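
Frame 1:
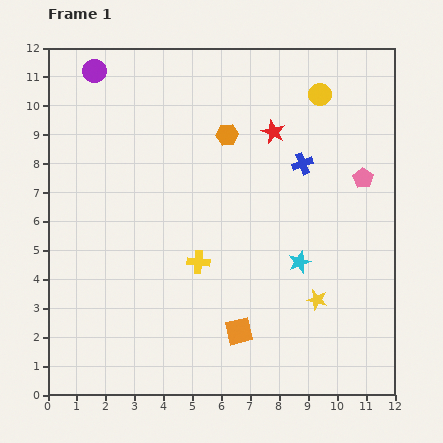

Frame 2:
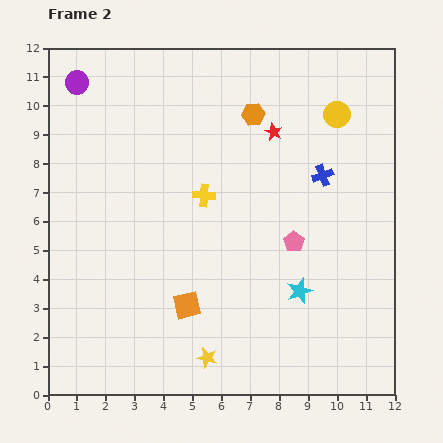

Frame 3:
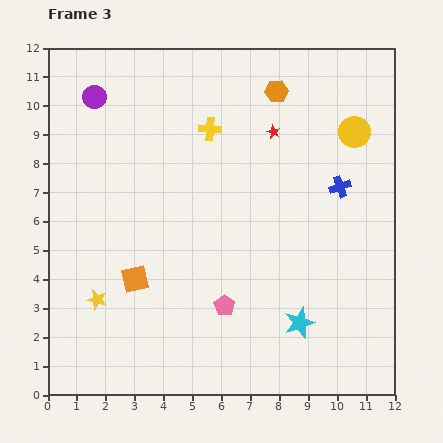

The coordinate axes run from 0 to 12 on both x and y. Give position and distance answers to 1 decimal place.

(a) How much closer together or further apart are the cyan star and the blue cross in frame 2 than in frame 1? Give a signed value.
+0.7

Distance in frame 1: 3.4. Distance in frame 2: 4.1.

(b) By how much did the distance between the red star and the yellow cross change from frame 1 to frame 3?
-3.0

Distance in frame 1: 5.2. Distance in frame 3: 2.2.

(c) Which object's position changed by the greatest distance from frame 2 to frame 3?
the yellow star

(moved 4.3; next 3.3)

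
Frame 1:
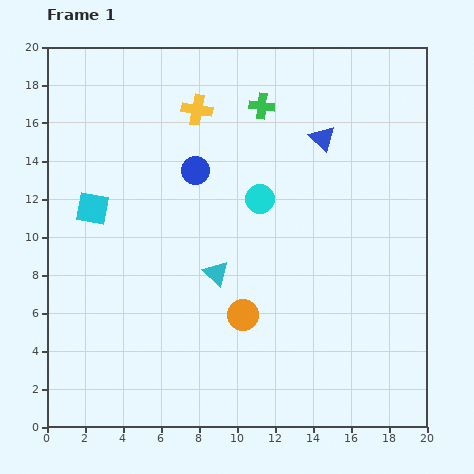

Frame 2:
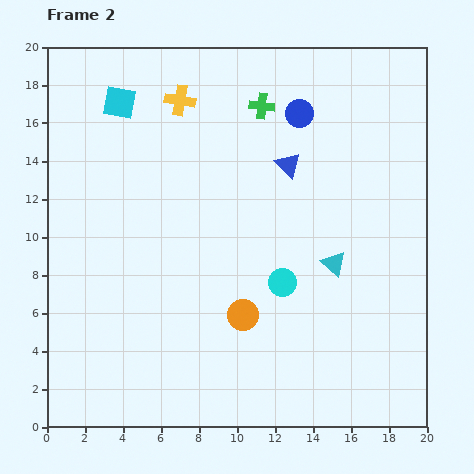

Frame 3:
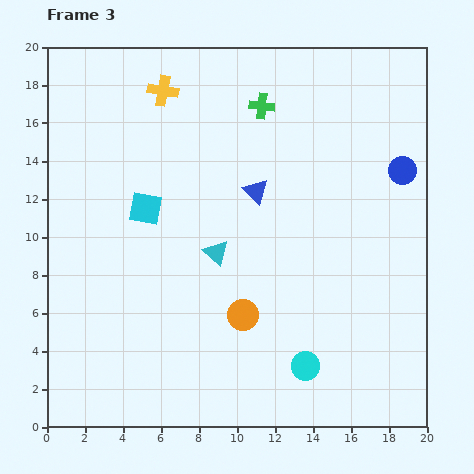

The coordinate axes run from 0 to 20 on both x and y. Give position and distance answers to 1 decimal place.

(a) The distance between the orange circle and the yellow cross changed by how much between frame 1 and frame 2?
+0.7

Distance in frame 1: 11.1. Distance in frame 2: 11.8.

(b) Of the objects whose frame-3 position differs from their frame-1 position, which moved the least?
the cyan triangle

(moved 1.1)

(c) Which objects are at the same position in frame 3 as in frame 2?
the green cross, the orange circle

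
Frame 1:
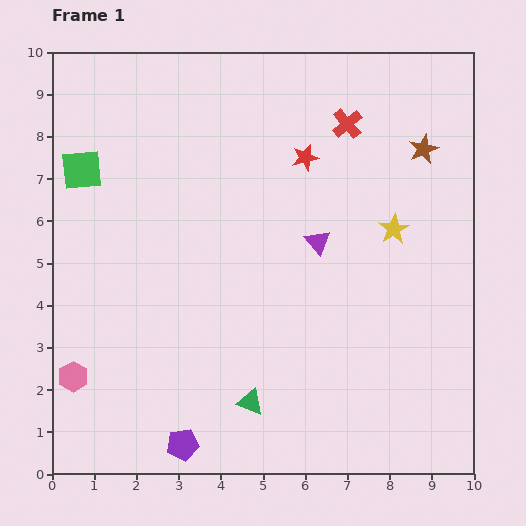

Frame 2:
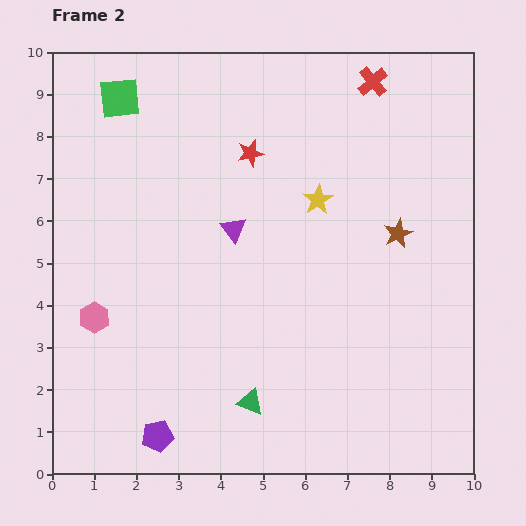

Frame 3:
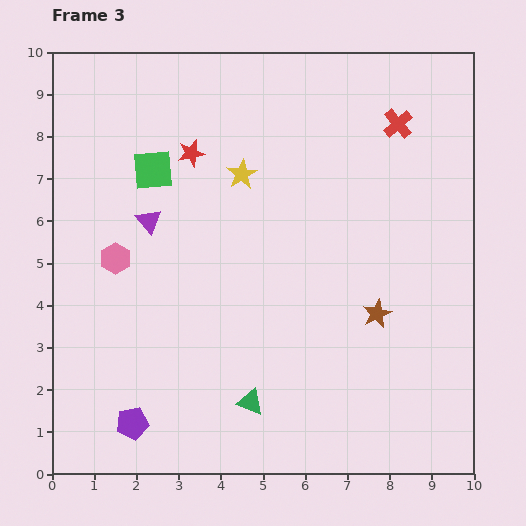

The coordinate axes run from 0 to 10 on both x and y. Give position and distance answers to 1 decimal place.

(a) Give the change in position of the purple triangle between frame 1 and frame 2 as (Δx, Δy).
(-2.0, 0.3)

The purple triangle was at (6.3, 5.5) in frame 1 and (4.3, 5.8) in frame 2.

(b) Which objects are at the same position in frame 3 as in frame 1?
the green triangle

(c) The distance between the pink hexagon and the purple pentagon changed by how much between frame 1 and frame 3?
+0.8

Distance in frame 1: 3.1. Distance in frame 3: 3.9.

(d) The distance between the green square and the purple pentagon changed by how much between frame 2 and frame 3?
-2.1

Distance in frame 2: 8.1. Distance in frame 3: 6.0.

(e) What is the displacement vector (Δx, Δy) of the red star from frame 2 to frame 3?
(-1.4, 0.0)

The red star was at (4.7, 7.6) in frame 2 and (3.3, 7.6) in frame 3.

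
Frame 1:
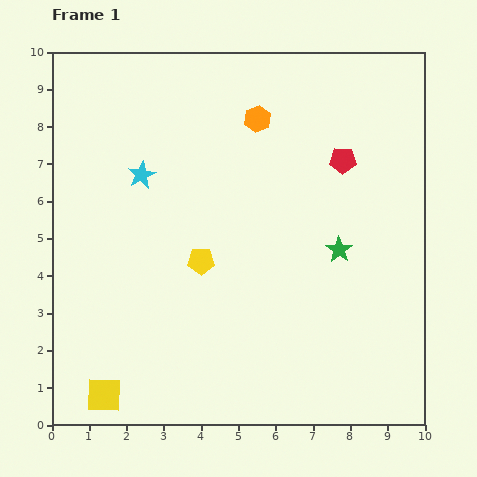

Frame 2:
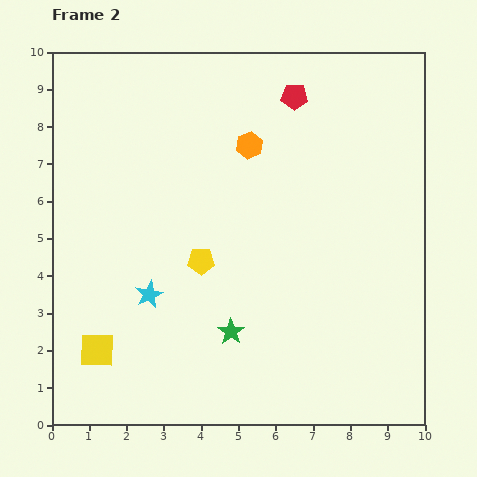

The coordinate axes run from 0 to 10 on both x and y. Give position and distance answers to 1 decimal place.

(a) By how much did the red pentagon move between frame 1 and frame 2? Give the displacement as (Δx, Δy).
(-1.3, 1.7)

The red pentagon was at (7.8, 7.1) in frame 1 and (6.5, 8.8) in frame 2.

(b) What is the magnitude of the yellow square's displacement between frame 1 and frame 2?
1.2

The yellow square moved from (1.4, 0.8) to (1.2, 2.0), a distance of √(0.2² + 1.2²) ≈ 1.2.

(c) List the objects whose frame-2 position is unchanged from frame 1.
the yellow pentagon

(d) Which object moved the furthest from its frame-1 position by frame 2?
the green star

(moved 3.6; next 3.2)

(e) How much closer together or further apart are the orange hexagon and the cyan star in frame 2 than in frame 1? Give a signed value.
+1.4

Distance in frame 1: 3.4. Distance in frame 2: 4.8.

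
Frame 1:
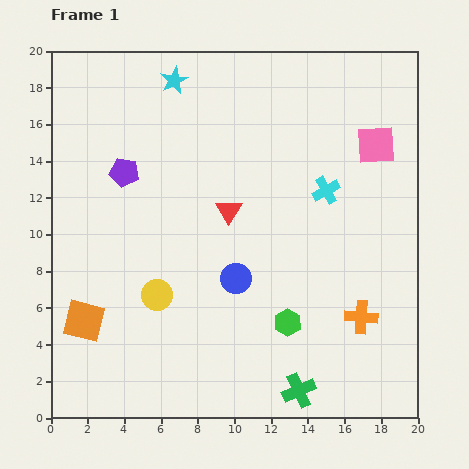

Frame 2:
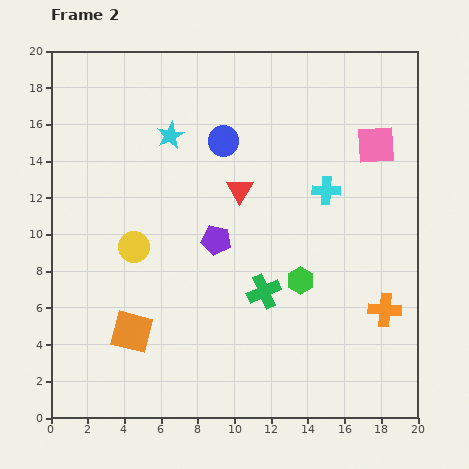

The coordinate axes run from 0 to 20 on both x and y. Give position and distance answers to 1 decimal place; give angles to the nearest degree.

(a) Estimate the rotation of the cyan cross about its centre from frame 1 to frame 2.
32° clockwise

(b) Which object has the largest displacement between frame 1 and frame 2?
the blue circle

(moved 7.5; next 6.2)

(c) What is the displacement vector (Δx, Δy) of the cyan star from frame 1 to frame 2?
(-0.2, -3.0)

The cyan star was at (6.7, 18.4) in frame 1 and (6.5, 15.4) in frame 2.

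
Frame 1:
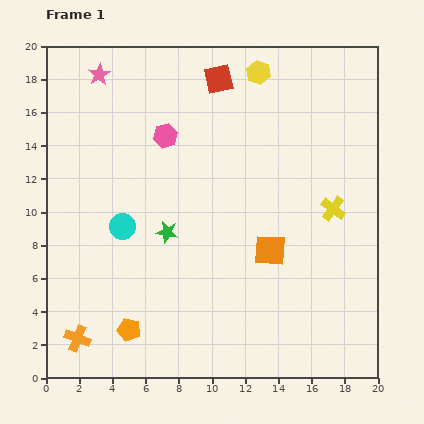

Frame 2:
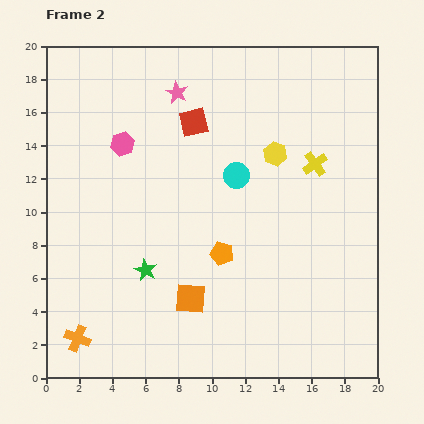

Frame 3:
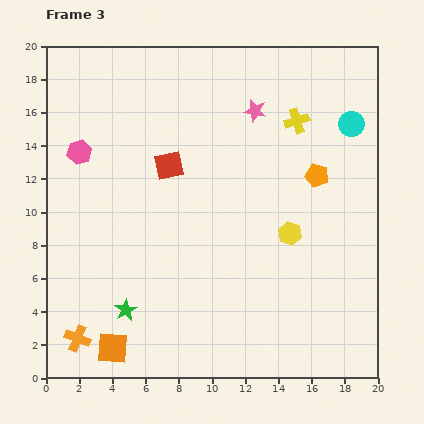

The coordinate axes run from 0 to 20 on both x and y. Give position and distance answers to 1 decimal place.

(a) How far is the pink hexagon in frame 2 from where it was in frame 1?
2.6

The pink hexagon moved from (7.2, 14.6) to (4.6, 14.1), a distance of √(2.6² + 0.5²) ≈ 2.6.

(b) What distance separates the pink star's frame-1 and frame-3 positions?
9.7

The pink star moved from (3.2, 18.3) to (12.6, 16.1), a distance of √(9.4² + 2.2²) ≈ 9.7.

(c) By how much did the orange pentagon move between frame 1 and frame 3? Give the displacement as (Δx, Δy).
(11.3, 9.3)

The orange pentagon was at (5.0, 2.9) in frame 1 and (16.3, 12.2) in frame 3.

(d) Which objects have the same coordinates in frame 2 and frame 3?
the orange cross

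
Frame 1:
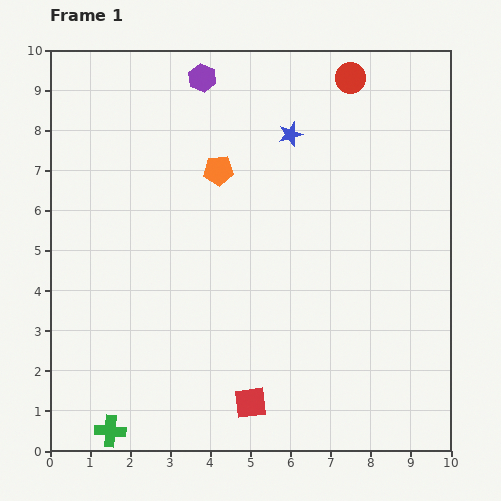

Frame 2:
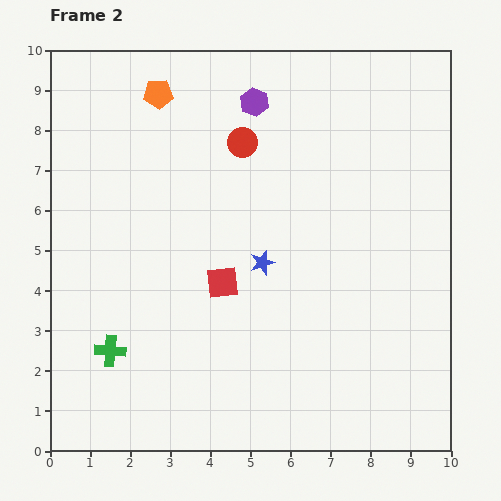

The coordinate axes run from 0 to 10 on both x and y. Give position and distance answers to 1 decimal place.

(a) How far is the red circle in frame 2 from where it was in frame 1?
3.1

The red circle moved from (7.5, 9.3) to (4.8, 7.7), a distance of √(2.7² + 1.6²) ≈ 3.1.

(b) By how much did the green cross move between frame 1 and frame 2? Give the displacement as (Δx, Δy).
(0.0, 2.0)

The green cross was at (1.5, 0.5) in frame 1 and (1.5, 2.5) in frame 2.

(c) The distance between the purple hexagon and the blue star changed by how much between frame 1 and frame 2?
+1.4

Distance in frame 1: 2.6. Distance in frame 2: 4.0.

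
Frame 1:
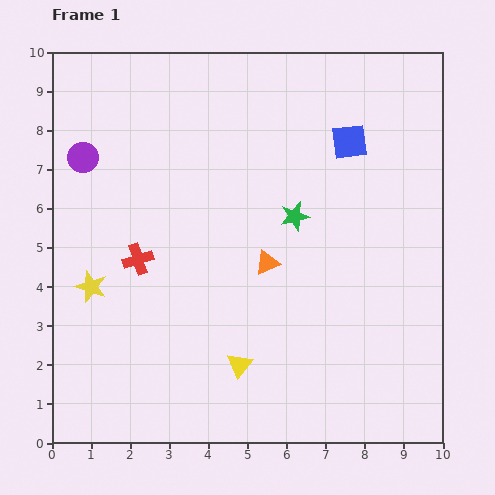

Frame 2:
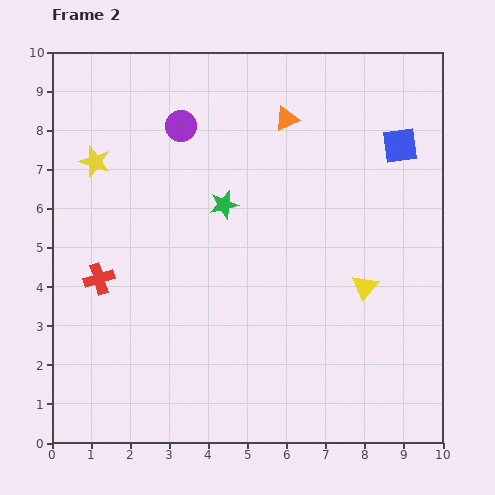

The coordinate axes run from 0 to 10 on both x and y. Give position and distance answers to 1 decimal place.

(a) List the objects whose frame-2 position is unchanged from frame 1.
none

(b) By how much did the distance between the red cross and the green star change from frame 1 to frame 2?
-0.4

Distance in frame 1: 4.1. Distance in frame 2: 3.7.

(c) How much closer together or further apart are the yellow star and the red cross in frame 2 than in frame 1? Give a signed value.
+1.6

Distance in frame 1: 1.4. Distance in frame 2: 3.0.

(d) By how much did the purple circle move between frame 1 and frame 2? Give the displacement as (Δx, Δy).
(2.5, 0.8)

The purple circle was at (0.8, 7.3) in frame 1 and (3.3, 8.1) in frame 2.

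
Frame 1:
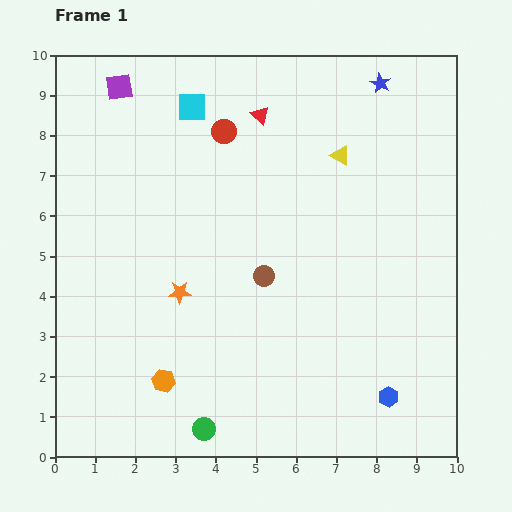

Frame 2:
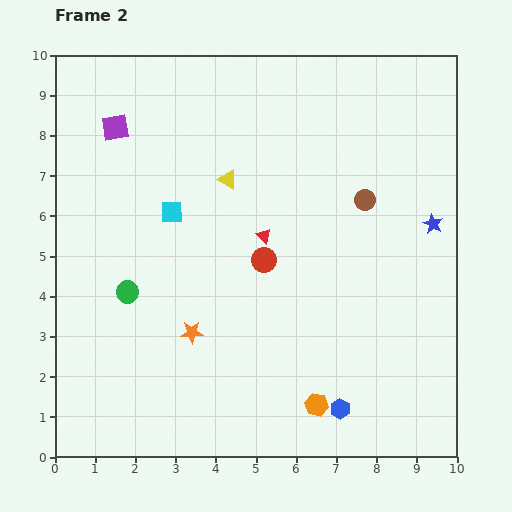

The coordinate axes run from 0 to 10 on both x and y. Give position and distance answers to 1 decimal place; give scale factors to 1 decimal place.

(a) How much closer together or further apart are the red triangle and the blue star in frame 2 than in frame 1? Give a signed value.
+1.1

Distance in frame 1: 3.1. Distance in frame 2: 4.2.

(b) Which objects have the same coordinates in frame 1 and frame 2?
none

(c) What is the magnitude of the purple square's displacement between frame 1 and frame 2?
1.0

The purple square moved from (1.6, 9.2) to (1.5, 8.2), a distance of √(0.1² + 1.0²) ≈ 1.0.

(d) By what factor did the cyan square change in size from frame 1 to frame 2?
0.8×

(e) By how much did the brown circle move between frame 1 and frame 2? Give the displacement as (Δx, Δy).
(2.5, 1.9)

The brown circle was at (5.2, 4.5) in frame 1 and (7.7, 6.4) in frame 2.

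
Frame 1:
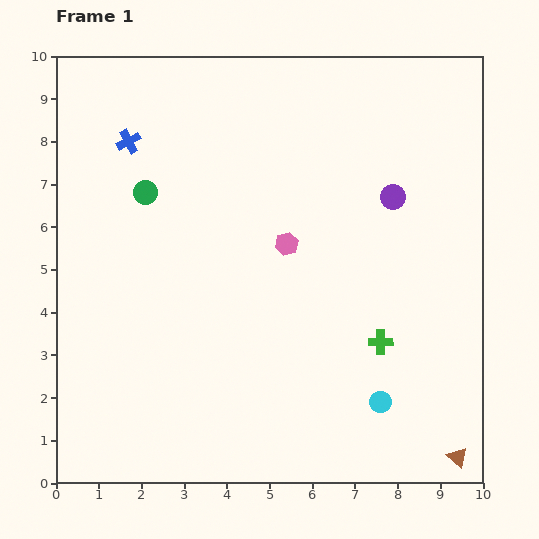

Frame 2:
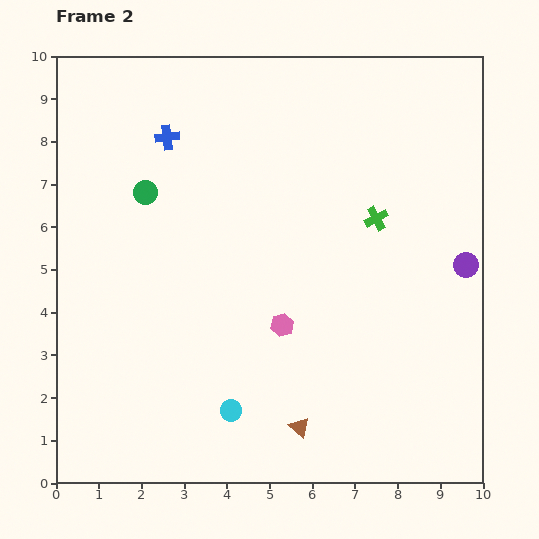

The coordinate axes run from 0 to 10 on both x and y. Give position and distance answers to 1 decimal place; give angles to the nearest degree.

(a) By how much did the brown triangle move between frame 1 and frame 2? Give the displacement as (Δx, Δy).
(-3.7, 0.7)

The brown triangle was at (9.4, 0.6) in frame 1 and (5.7, 1.3) in frame 2.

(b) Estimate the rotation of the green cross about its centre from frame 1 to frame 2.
28° counter-clockwise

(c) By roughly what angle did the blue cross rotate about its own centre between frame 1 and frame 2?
20° clockwise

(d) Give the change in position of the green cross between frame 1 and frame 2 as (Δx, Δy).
(-0.1, 2.9)

The green cross was at (7.6, 3.3) in frame 1 and (7.5, 6.2) in frame 2.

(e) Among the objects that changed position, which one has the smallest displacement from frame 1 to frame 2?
the blue cross

(moved 0.9)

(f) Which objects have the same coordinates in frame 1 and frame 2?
the green circle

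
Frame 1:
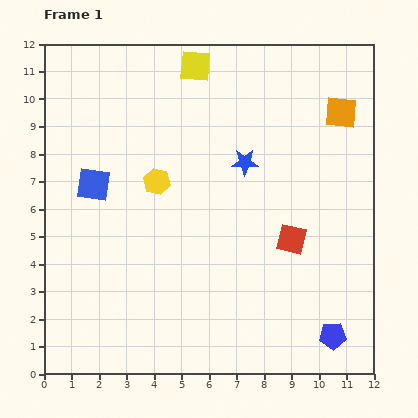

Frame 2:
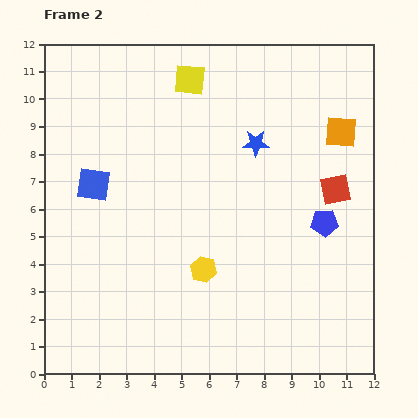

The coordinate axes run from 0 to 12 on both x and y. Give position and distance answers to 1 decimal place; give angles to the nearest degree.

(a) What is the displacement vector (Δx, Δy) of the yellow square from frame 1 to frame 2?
(-0.2, -0.5)

The yellow square was at (5.5, 11.2) in frame 1 and (5.3, 10.7) in frame 2.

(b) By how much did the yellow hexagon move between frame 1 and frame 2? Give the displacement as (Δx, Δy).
(1.7, -3.2)

The yellow hexagon was at (4.1, 7.0) in frame 1 and (5.8, 3.8) in frame 2.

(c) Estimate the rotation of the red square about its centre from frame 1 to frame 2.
24° counter-clockwise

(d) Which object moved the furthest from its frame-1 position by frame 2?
the blue pentagon

(moved 4.1; next 3.6)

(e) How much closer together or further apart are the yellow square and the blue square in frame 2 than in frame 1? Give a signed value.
-0.5

Distance in frame 1: 5.7. Distance in frame 2: 5.2.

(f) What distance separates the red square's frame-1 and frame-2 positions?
2.4

The red square moved from (9.0, 4.9) to (10.6, 6.7), a distance of √(1.6² + 1.8²) ≈ 2.4.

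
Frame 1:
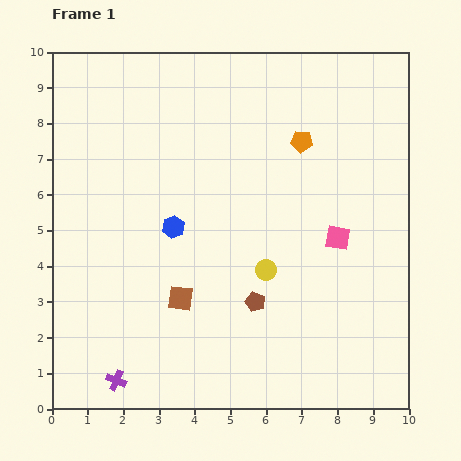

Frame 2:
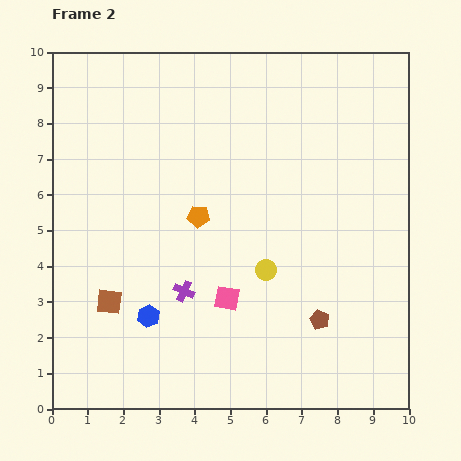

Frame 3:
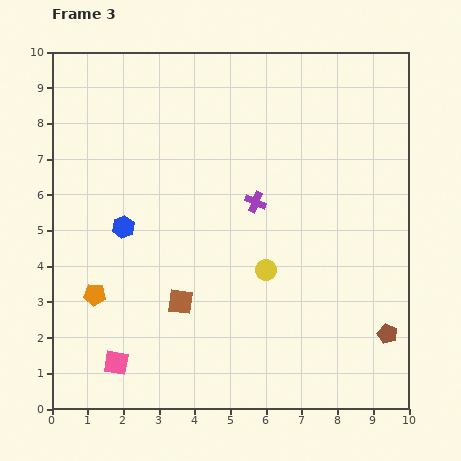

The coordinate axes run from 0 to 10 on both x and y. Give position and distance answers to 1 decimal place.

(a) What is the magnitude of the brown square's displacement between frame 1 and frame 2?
2.0

The brown square moved from (3.6, 3.1) to (1.6, 3.0), a distance of √(2.0² + 0.1²) ≈ 2.0.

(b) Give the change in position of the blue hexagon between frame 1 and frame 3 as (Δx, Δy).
(-1.4, 0.0)

The blue hexagon was at (3.4, 5.1) in frame 1 and (2.0, 5.1) in frame 3.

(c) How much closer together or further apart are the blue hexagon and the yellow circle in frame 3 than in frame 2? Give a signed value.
+0.7

Distance in frame 2: 3.5. Distance in frame 3: 4.2.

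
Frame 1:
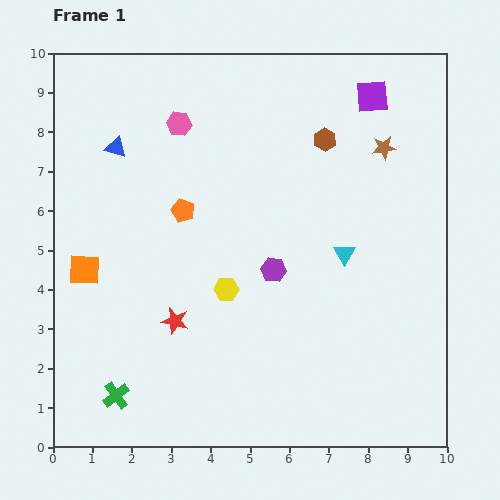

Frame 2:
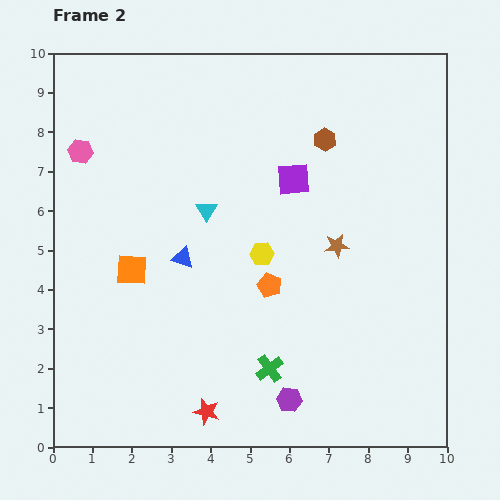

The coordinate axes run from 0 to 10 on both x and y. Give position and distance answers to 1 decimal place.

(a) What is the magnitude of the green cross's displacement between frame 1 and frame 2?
4.0

The green cross moved from (1.6, 1.3) to (5.5, 2.0), a distance of √(3.9² + 0.7²) ≈ 4.0.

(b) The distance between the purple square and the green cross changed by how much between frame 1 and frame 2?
-5.2

Distance in frame 1: 10.0. Distance in frame 2: 4.8.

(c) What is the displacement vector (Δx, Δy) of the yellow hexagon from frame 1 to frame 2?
(0.9, 0.9)

The yellow hexagon was at (4.4, 4.0) in frame 1 and (5.3, 4.9) in frame 2.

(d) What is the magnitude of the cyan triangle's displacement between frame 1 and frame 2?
3.7

The cyan triangle moved from (7.4, 4.9) to (3.9, 6.0), a distance of √(3.5² + 1.1²) ≈ 3.7.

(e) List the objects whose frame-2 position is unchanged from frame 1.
the brown hexagon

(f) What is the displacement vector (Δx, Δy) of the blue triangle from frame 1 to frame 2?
(1.7, -2.8)

The blue triangle was at (1.6, 7.6) in frame 1 and (3.3, 4.8) in frame 2.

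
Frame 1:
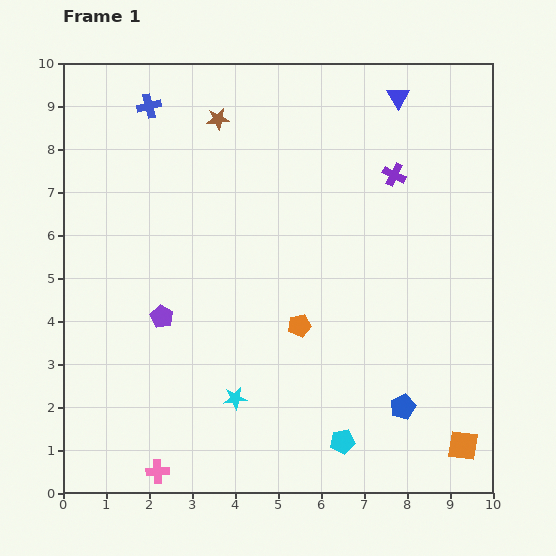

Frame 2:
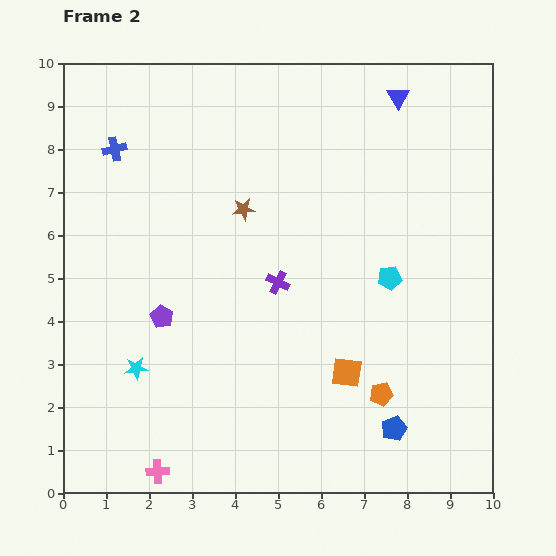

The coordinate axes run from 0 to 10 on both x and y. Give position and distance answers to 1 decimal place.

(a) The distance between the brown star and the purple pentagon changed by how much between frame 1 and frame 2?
-1.7

Distance in frame 1: 4.8. Distance in frame 2: 3.1.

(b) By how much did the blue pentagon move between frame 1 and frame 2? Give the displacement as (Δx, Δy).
(-0.2, -0.5)

The blue pentagon was at (7.9, 2.0) in frame 1 and (7.7, 1.5) in frame 2.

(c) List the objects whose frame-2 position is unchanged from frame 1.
the pink cross, the blue triangle, the purple pentagon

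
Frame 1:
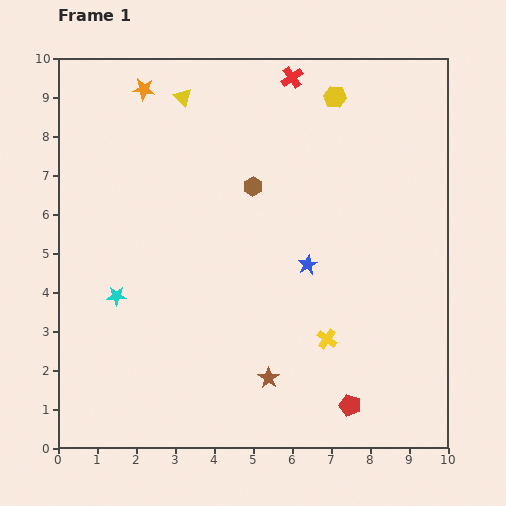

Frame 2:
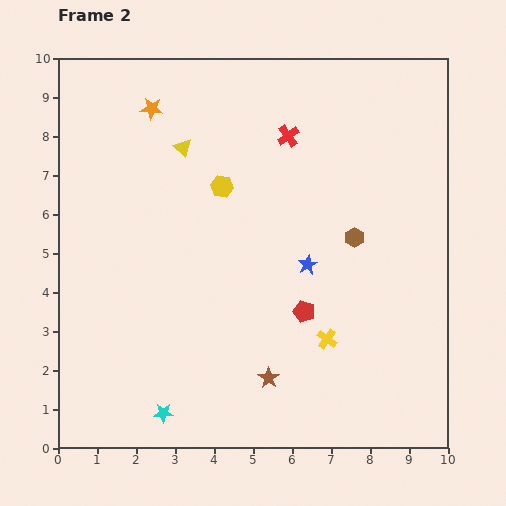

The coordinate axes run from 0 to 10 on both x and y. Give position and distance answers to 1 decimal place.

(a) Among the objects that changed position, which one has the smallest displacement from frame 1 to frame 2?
the orange star

(moved 0.5)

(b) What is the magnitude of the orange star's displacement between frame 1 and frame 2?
0.5

The orange star moved from (2.2, 9.2) to (2.4, 8.7), a distance of √(0.2² + 0.5²) ≈ 0.5.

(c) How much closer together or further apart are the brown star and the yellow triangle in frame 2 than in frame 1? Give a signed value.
-1.2

Distance in frame 1: 7.5. Distance in frame 2: 6.3.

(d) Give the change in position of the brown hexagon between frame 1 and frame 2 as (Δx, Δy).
(2.6, -1.3)

The brown hexagon was at (5.0, 6.7) in frame 1 and (7.6, 5.4) in frame 2.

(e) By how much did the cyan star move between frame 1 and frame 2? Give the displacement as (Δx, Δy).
(1.2, -3.0)

The cyan star was at (1.5, 3.9) in frame 1 and (2.7, 0.9) in frame 2.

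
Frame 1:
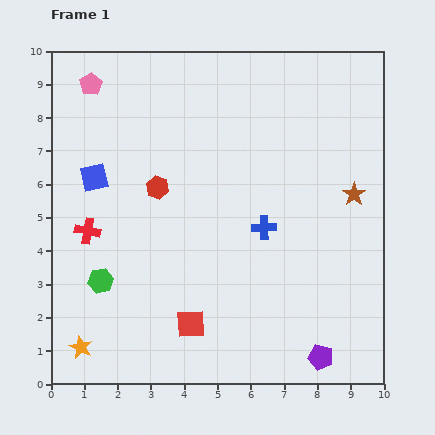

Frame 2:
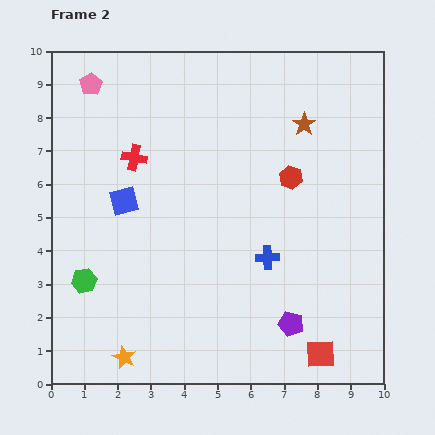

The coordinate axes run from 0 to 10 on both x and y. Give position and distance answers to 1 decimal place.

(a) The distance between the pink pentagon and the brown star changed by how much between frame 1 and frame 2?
-2.1

Distance in frame 1: 8.6. Distance in frame 2: 6.5.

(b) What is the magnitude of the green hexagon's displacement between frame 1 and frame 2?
0.5

The green hexagon moved from (1.5, 3.1) to (1.0, 3.1), a distance of √(0.5² + 0.0²) ≈ 0.5.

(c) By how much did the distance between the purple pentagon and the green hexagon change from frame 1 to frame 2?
-0.7

Distance in frame 1: 7.0. Distance in frame 2: 6.3.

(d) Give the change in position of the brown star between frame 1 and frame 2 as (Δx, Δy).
(-1.5, 2.1)

The brown star was at (9.1, 5.7) in frame 1 and (7.6, 7.8) in frame 2.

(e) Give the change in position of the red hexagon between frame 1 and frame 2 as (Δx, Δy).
(4.0, 0.3)

The red hexagon was at (3.2, 5.9) in frame 1 and (7.2, 6.2) in frame 2.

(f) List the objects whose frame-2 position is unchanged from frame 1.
the pink pentagon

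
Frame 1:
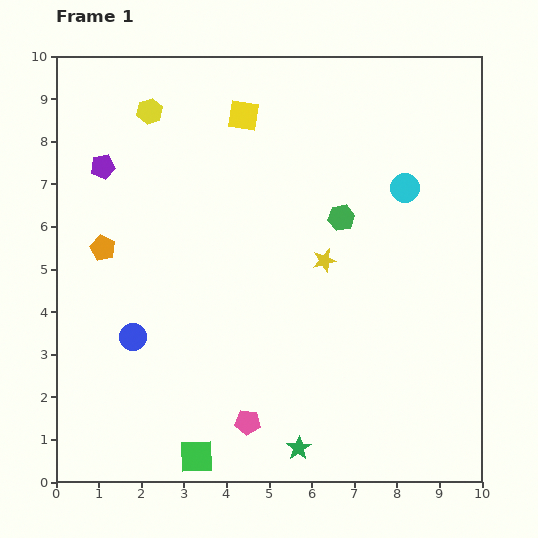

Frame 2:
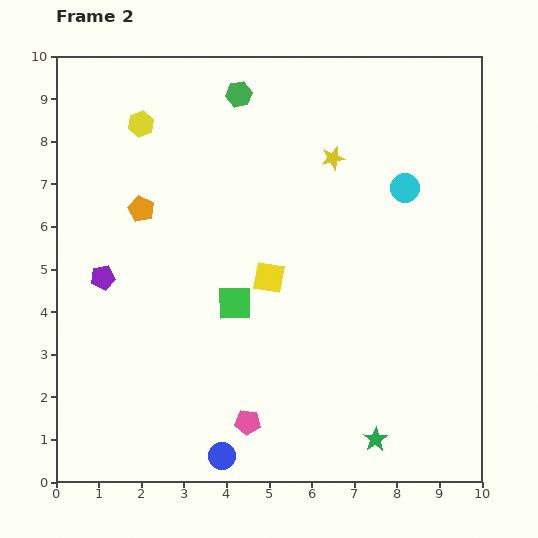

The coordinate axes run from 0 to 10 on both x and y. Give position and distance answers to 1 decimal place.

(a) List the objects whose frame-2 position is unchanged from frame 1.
the pink pentagon, the cyan circle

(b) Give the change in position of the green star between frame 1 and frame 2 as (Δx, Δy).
(1.8, 0.2)

The green star was at (5.7, 0.8) in frame 1 and (7.5, 1.0) in frame 2.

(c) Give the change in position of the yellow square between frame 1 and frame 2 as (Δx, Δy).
(0.6, -3.8)

The yellow square was at (4.4, 8.6) in frame 1 and (5.0, 4.8) in frame 2.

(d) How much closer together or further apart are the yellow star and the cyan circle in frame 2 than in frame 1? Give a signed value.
-0.7

Distance in frame 1: 2.5. Distance in frame 2: 1.8.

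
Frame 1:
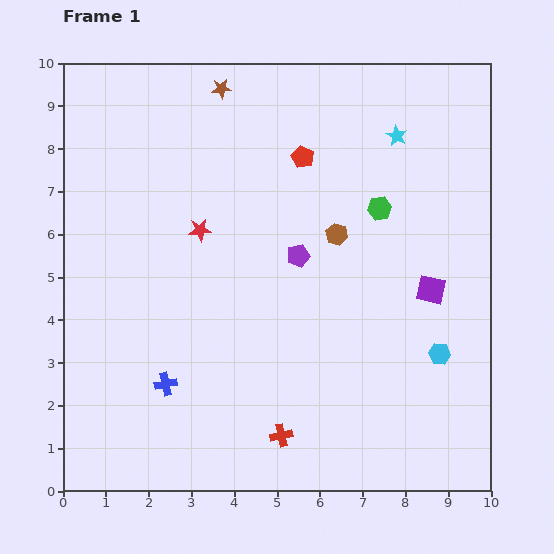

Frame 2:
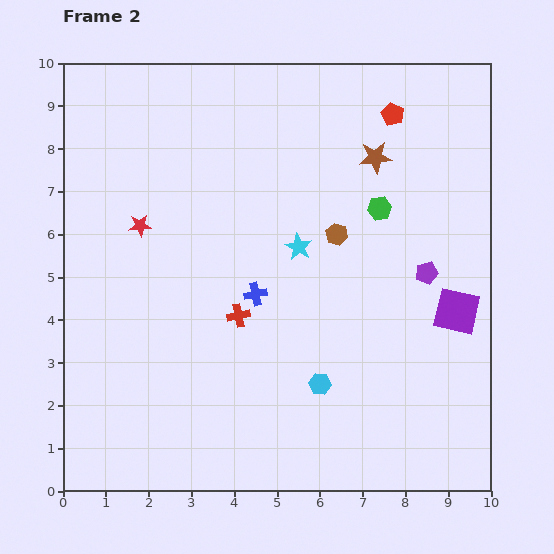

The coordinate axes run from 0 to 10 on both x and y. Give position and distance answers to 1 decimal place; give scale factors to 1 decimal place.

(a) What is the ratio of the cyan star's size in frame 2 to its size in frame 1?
1.3×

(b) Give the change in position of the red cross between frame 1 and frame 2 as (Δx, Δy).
(-1.0, 2.8)

The red cross was at (5.1, 1.3) in frame 1 and (4.1, 4.1) in frame 2.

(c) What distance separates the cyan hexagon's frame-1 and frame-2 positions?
2.9

The cyan hexagon moved from (8.8, 3.2) to (6.0, 2.5), a distance of √(2.8² + 0.7²) ≈ 2.9.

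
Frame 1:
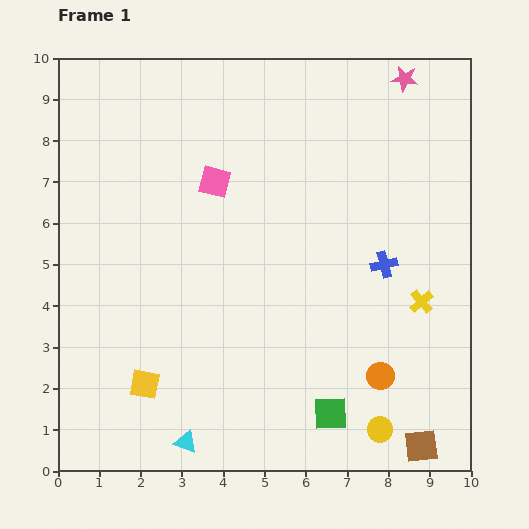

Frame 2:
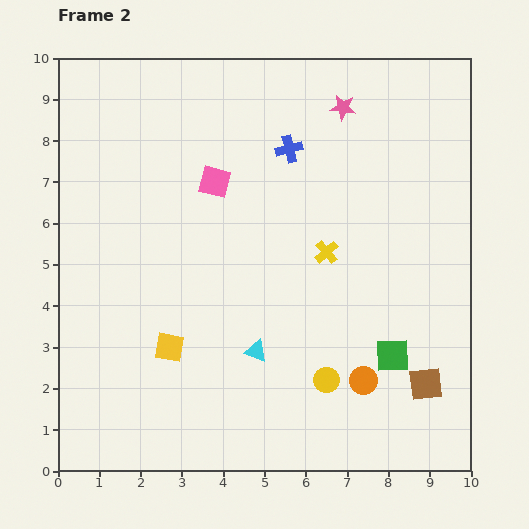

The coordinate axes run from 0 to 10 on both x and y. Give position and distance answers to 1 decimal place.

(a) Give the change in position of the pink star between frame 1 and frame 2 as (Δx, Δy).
(-1.5, -0.7)

The pink star was at (8.4, 9.5) in frame 1 and (6.9, 8.8) in frame 2.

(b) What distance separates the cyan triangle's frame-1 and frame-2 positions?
2.8

The cyan triangle moved from (3.1, 0.7) to (4.8, 2.9), a distance of √(1.7² + 2.2²) ≈ 2.8.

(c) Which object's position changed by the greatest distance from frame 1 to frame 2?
the blue cross

(moved 3.6; next 2.8)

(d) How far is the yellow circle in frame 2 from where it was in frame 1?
1.8

The yellow circle moved from (7.8, 1.0) to (6.5, 2.2), a distance of √(1.3² + 1.2²) ≈ 1.8.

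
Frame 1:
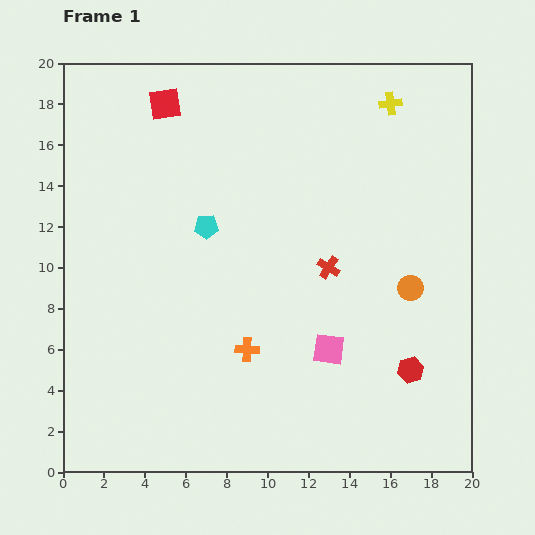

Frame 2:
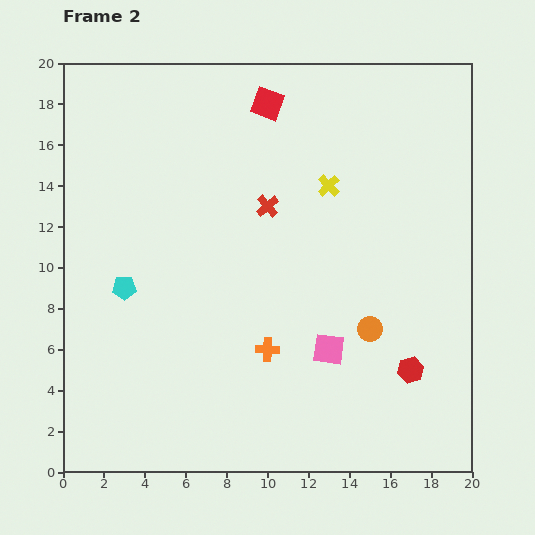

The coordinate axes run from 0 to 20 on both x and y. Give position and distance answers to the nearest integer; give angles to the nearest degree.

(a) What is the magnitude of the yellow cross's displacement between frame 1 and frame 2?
5

The yellow cross moved from (16, 18) to (13, 14), a distance of √(3² + 4²) ≈ 5.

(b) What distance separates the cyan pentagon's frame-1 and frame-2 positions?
5

The cyan pentagon moved from (7, 12) to (3, 9), a distance of √(4² + 3²) ≈ 5.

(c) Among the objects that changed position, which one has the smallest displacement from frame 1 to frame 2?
the orange cross

(moved 1)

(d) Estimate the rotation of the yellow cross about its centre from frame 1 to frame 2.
37° counter-clockwise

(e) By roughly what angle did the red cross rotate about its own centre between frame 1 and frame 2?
17° clockwise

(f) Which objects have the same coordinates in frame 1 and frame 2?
the red hexagon, the pink square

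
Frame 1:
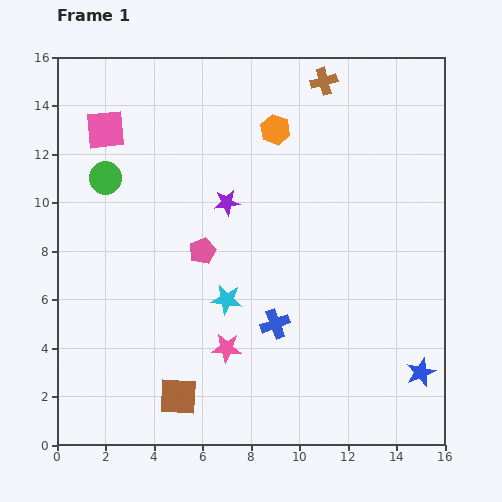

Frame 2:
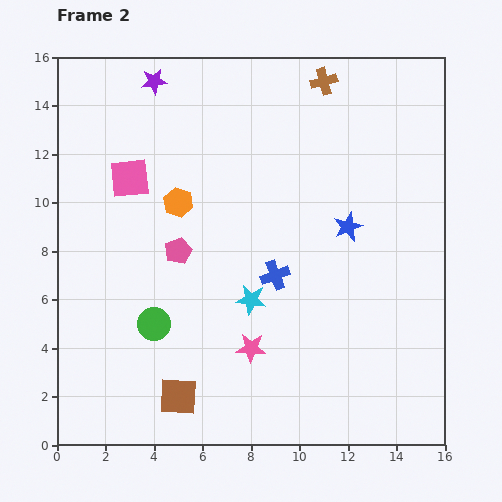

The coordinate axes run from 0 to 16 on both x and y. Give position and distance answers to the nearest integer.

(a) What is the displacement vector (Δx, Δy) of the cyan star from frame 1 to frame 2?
(1, 0)

The cyan star was at (7, 6) in frame 1 and (8, 6) in frame 2.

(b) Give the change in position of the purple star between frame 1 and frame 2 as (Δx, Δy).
(-3, 5)

The purple star was at (7, 10) in frame 1 and (4, 15) in frame 2.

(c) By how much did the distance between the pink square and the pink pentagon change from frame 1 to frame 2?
-2

Distance in frame 1: 6. Distance in frame 2: 4.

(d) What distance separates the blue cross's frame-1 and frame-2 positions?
2

The blue cross moved from (9, 5) to (9, 7), a distance of √(0² + 2²) ≈ 2.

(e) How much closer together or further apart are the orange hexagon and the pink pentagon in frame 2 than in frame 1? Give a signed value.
-4

Distance in frame 1: 6. Distance in frame 2: 2.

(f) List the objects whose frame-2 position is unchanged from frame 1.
the brown square, the brown cross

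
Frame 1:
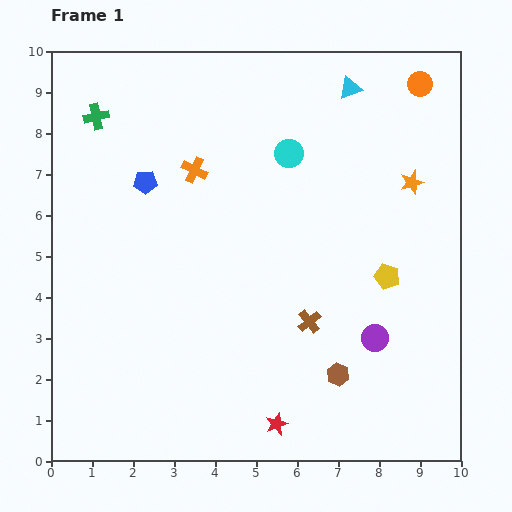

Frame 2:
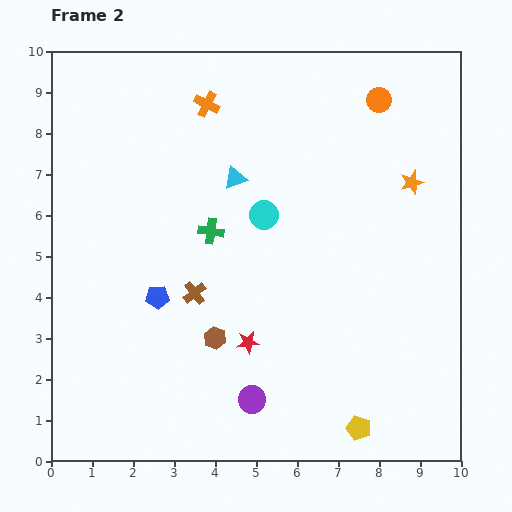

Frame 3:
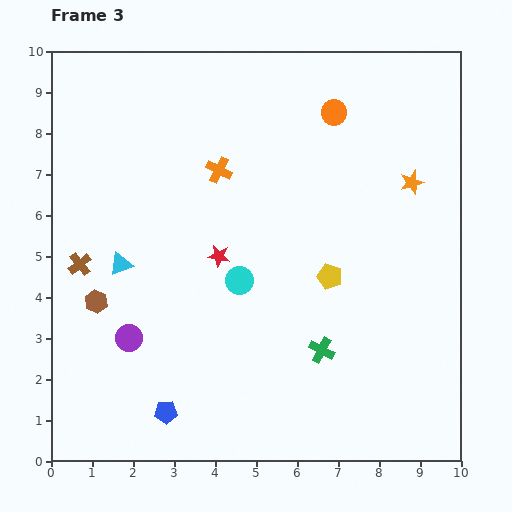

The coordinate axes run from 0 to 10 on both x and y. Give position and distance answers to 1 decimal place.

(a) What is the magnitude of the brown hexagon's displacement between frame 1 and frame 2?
3.1

The brown hexagon moved from (7.0, 2.1) to (4.0, 3.0), a distance of √(3.0² + 0.9²) ≈ 3.1.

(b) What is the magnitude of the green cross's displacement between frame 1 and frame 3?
7.9

The green cross moved from (1.1, 8.4) to (6.6, 2.7), a distance of √(5.5² + 5.7²) ≈ 7.9.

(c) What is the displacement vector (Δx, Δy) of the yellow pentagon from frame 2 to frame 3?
(-0.7, 3.7)

The yellow pentagon was at (7.5, 0.8) in frame 2 and (6.8, 4.5) in frame 3.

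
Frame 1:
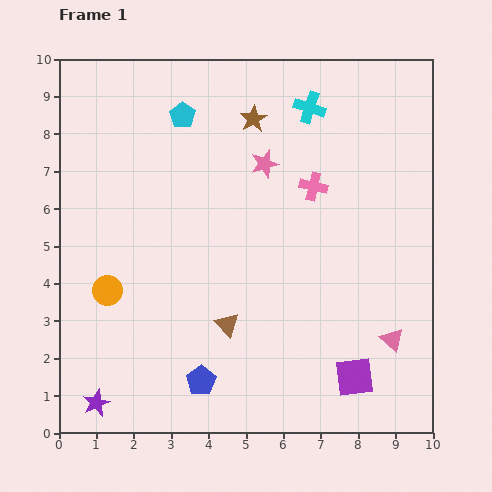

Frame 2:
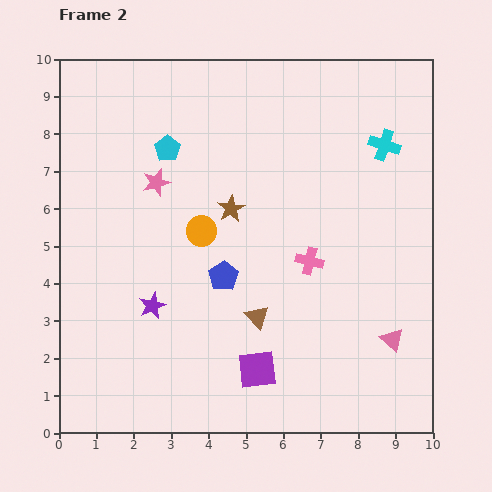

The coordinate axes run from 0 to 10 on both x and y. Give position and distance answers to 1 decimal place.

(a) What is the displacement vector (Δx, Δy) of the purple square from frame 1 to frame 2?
(-2.6, 0.2)

The purple square was at (7.9, 1.5) in frame 1 and (5.3, 1.7) in frame 2.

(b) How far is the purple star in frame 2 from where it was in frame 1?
3.0

The purple star moved from (1.0, 0.8) to (2.5, 3.4), a distance of √(1.5² + 2.6²) ≈ 3.0.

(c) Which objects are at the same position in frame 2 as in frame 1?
the pink triangle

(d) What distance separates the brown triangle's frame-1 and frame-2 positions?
0.8

The brown triangle moved from (4.5, 2.9) to (5.3, 3.1), a distance of √(0.8² + 0.2²) ≈ 0.8.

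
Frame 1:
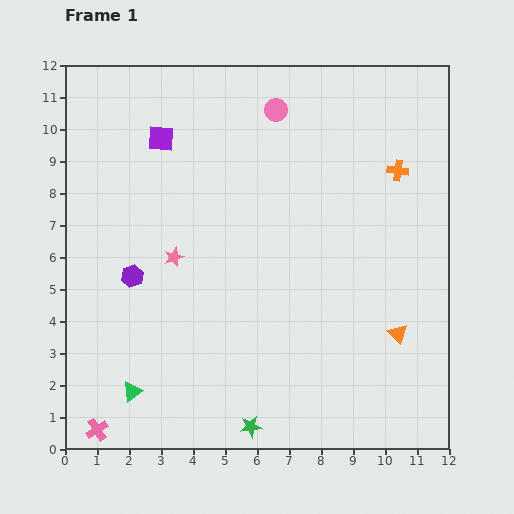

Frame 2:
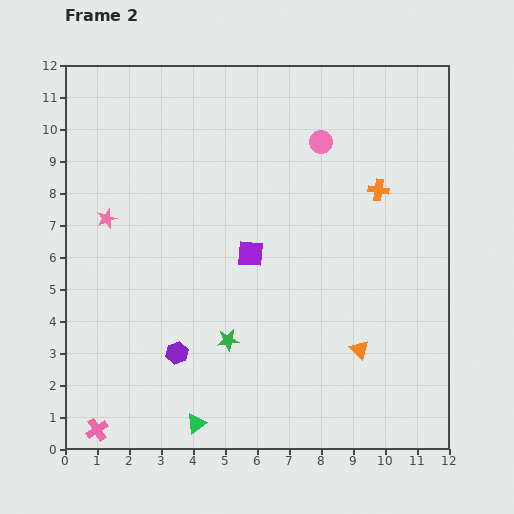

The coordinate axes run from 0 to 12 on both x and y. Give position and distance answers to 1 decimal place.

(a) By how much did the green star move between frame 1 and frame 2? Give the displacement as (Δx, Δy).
(-0.7, 2.7)

The green star was at (5.8, 0.7) in frame 1 and (5.1, 3.4) in frame 2.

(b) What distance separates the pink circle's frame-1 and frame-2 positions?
1.7

The pink circle moved from (6.6, 10.6) to (8.0, 9.6), a distance of √(1.4² + 1.0²) ≈ 1.7.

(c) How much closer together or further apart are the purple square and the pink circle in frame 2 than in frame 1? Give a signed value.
+0.4

Distance in frame 1: 3.7. Distance in frame 2: 4.1.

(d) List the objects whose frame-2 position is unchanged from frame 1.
the pink cross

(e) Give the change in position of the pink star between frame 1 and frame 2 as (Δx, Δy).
(-2.1, 1.2)

The pink star was at (3.4, 6.0) in frame 1 and (1.3, 7.2) in frame 2.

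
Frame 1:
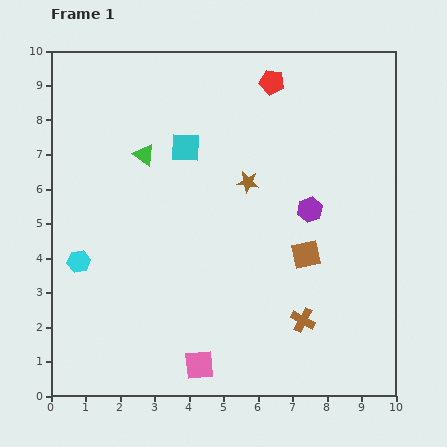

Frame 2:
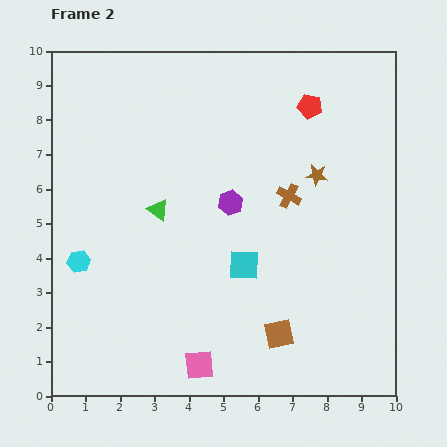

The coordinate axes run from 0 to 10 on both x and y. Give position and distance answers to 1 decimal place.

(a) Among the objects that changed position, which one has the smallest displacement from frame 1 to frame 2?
the red pentagon

(moved 1.3)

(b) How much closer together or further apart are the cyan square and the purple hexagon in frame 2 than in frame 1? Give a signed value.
-2.2

Distance in frame 1: 4.0. Distance in frame 2: 1.8.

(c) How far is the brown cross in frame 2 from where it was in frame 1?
3.6

The brown cross moved from (7.3, 2.2) to (6.9, 5.8), a distance of √(0.4² + 3.6²) ≈ 3.6.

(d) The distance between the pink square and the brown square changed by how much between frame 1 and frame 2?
-2.0

Distance in frame 1: 4.5. Distance in frame 2: 2.5.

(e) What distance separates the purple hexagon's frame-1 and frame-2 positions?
2.3

The purple hexagon moved from (7.5, 5.4) to (5.2, 5.6), a distance of √(2.3² + 0.2²) ≈ 2.3.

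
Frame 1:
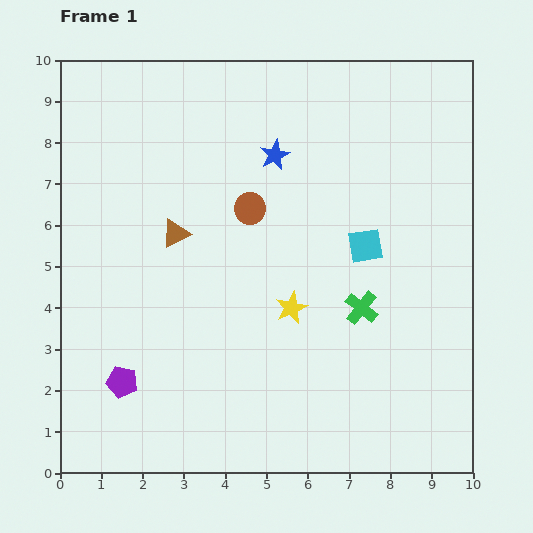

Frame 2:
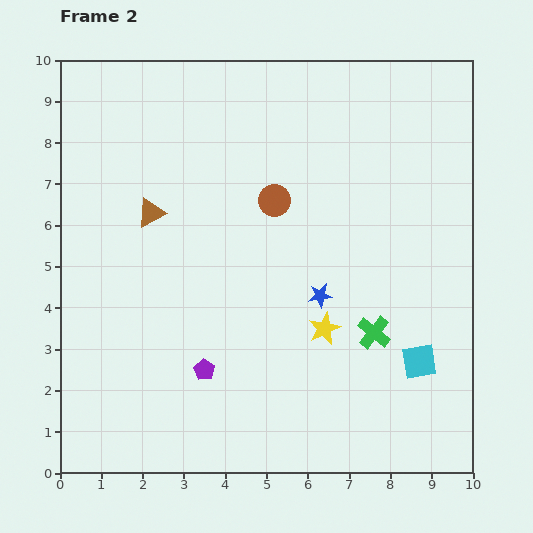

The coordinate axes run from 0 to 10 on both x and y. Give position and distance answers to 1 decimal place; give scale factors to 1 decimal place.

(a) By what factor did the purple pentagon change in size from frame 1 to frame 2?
0.7×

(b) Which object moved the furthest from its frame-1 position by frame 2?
the blue star

(moved 3.6; next 3.1)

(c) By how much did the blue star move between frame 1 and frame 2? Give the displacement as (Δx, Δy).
(1.1, -3.4)

The blue star was at (5.2, 7.7) in frame 1 and (6.3, 4.3) in frame 2.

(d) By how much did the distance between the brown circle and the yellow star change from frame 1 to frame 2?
+0.7

Distance in frame 1: 2.6. Distance in frame 2: 3.3.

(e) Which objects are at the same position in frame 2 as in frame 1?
none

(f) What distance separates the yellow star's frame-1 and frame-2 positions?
0.9

The yellow star moved from (5.6, 4.0) to (6.4, 3.5), a distance of √(0.8² + 0.5²) ≈ 0.9.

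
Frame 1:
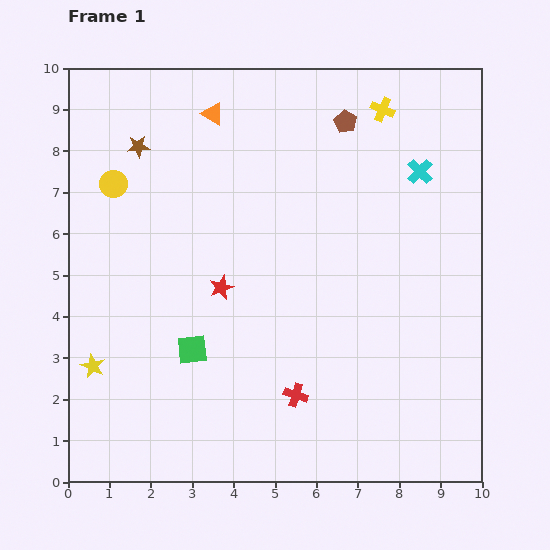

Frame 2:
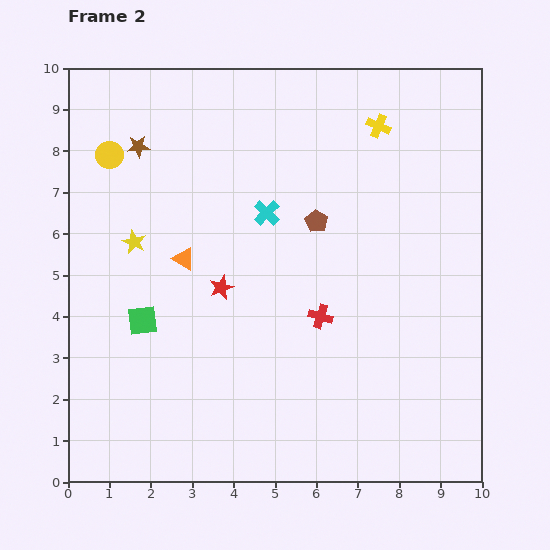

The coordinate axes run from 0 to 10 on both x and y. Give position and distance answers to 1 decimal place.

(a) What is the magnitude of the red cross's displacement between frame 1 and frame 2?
2.0

The red cross moved from (5.5, 2.1) to (6.1, 4.0), a distance of √(0.6² + 1.9²) ≈ 2.0.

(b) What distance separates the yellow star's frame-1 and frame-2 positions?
3.2

The yellow star moved from (0.6, 2.8) to (1.6, 5.8), a distance of √(1.0² + 3.0²) ≈ 3.2.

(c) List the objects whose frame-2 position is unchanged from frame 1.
the red star, the brown star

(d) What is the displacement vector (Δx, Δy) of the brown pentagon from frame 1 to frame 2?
(-0.7, -2.4)

The brown pentagon was at (6.7, 8.7) in frame 1 and (6.0, 6.3) in frame 2.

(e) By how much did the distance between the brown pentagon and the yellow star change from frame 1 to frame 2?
-4.1

Distance in frame 1: 8.5. Distance in frame 2: 4.4.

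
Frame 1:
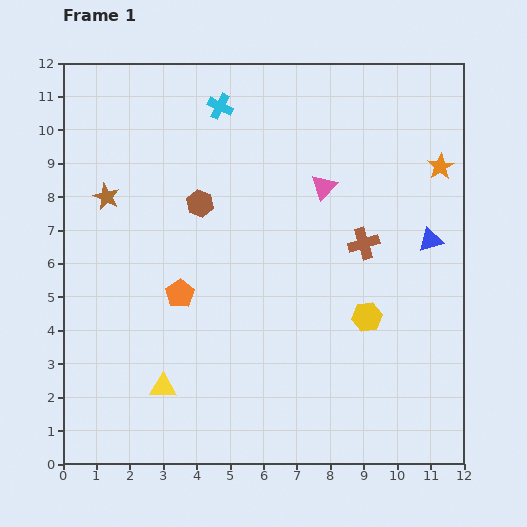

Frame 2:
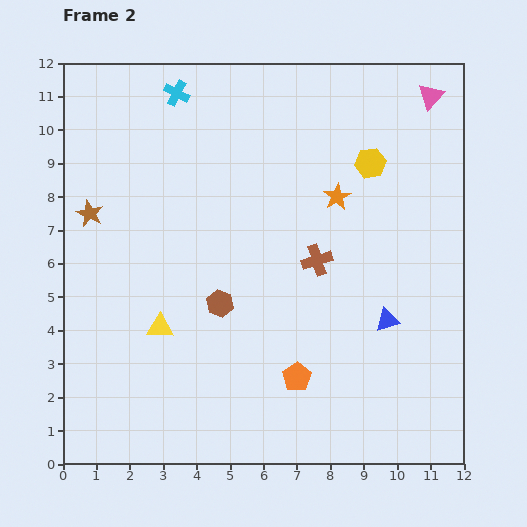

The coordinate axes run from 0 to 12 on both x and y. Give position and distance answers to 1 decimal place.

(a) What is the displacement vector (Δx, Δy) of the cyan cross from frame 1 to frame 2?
(-1.3, 0.4)

The cyan cross was at (4.7, 10.7) in frame 1 and (3.4, 11.1) in frame 2.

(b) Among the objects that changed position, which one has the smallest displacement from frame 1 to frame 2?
the brown star

(moved 0.7)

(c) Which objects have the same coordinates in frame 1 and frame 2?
none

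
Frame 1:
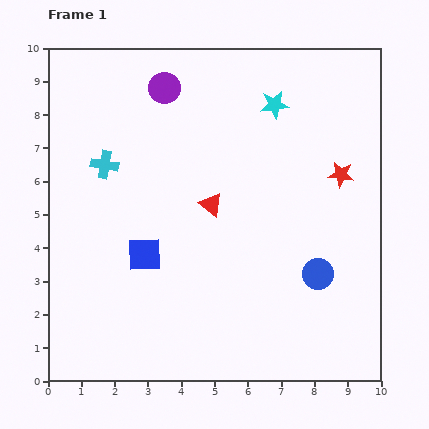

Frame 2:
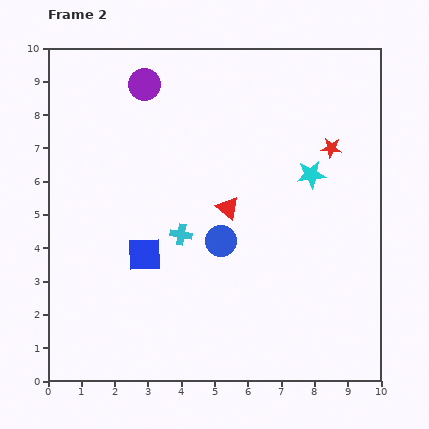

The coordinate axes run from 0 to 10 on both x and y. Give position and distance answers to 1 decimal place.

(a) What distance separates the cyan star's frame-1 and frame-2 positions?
2.4

The cyan star moved from (6.8, 8.3) to (7.9, 6.2), a distance of √(1.1² + 2.1²) ≈ 2.4.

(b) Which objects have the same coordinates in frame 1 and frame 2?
the blue square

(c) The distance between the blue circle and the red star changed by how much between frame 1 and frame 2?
+1.2

Distance in frame 1: 3.1. Distance in frame 2: 4.3.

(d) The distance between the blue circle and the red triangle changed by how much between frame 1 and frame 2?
-2.8

Distance in frame 1: 3.8. Distance in frame 2: 1.0.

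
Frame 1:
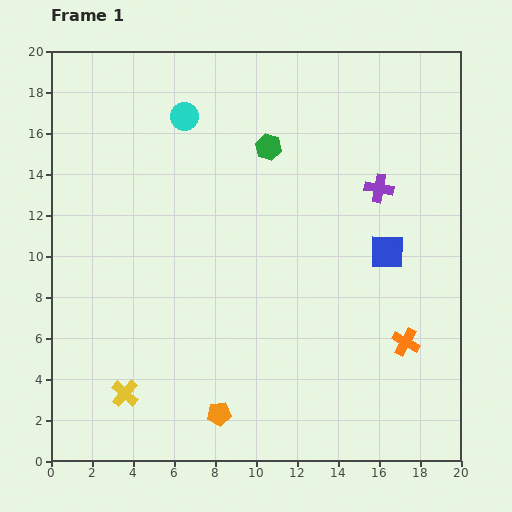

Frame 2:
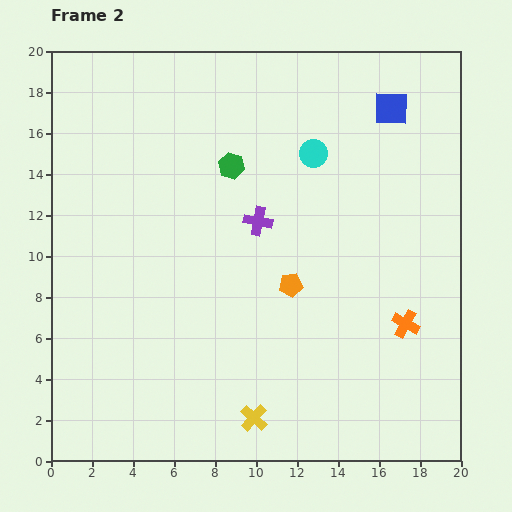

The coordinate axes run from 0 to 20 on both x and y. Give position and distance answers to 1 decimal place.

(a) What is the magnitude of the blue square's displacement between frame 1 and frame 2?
7.0

The blue square moved from (16.4, 10.2) to (16.6, 17.2), a distance of √(0.2² + 7.0²) ≈ 7.0.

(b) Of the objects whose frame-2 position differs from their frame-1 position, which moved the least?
the orange cross

(moved 0.9)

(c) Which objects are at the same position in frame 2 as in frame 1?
none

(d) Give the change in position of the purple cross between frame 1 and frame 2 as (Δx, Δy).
(-5.9, -1.6)

The purple cross was at (16.0, 13.3) in frame 1 and (10.1, 11.7) in frame 2.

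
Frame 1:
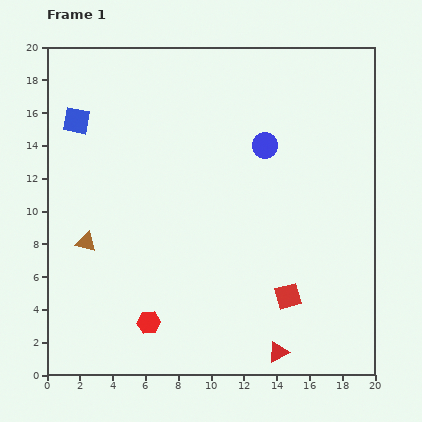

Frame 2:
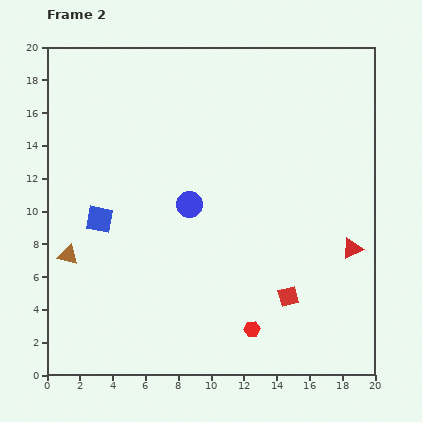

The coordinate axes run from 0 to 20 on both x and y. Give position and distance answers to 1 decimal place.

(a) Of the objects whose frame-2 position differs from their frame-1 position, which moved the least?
the brown triangle

(moved 1.4)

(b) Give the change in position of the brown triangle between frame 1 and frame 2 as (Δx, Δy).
(-1.1, -0.8)

The brown triangle was at (2.4, 8.1) in frame 1 and (1.3, 7.3) in frame 2.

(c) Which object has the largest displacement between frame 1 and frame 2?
the red triangle

(moved 7.7; next 6.3)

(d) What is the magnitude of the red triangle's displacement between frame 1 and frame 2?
7.7

The red triangle moved from (14.1, 1.4) to (18.6, 7.7), a distance of √(4.5² + 6.3²) ≈ 7.7.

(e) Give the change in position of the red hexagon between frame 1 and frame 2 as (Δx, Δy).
(6.3, -0.4)

The red hexagon was at (6.2, 3.2) in frame 1 and (12.5, 2.8) in frame 2.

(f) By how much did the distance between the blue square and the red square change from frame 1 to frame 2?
-4.4

Distance in frame 1: 16.8. Distance in frame 2: 12.4.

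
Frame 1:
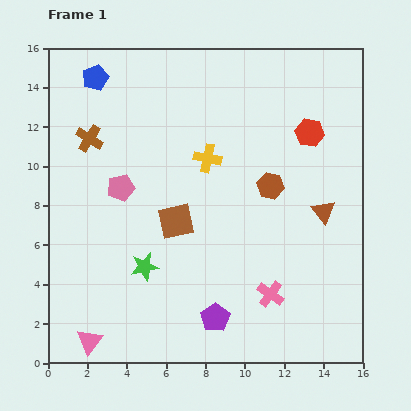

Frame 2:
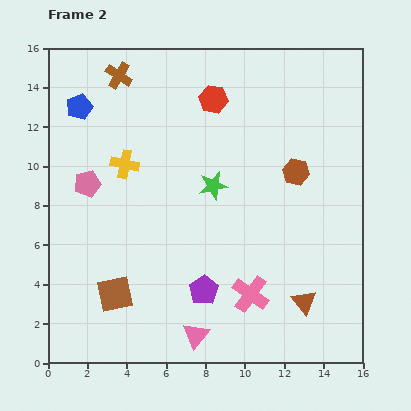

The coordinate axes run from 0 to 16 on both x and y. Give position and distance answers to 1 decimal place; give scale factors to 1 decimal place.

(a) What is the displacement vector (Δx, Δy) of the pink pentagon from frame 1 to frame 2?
(-1.7, 0.2)

The pink pentagon was at (3.7, 8.9) in frame 1 and (2.0, 9.1) in frame 2.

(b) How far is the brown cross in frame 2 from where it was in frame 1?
3.5

The brown cross moved from (2.1, 11.4) to (3.6, 14.6), a distance of √(1.5² + 3.2²) ≈ 3.5.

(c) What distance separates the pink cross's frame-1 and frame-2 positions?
1.0

The pink cross moved from (11.3, 3.5) to (10.3, 3.5), a distance of √(1.0² + 0.0²) ≈ 1.0.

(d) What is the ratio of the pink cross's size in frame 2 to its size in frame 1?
1.4×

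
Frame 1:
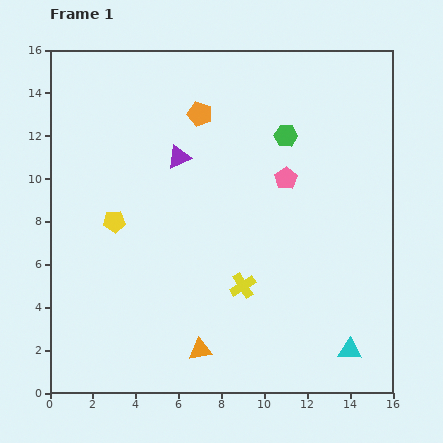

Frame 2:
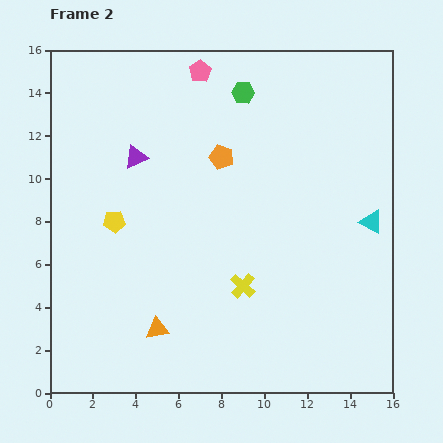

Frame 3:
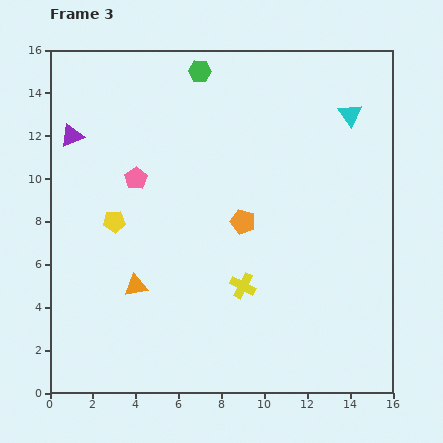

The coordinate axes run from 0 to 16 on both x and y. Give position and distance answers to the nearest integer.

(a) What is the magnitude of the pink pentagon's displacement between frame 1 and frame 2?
6

The pink pentagon moved from (11, 10) to (7, 15), a distance of √(4² + 5²) ≈ 6.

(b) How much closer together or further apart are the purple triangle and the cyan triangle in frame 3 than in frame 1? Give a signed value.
+1

Distance in frame 1: 12. Distance in frame 3: 13.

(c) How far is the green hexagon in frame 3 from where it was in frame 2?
2

The green hexagon moved from (9, 14) to (7, 15), a distance of √(2² + 1²) ≈ 2.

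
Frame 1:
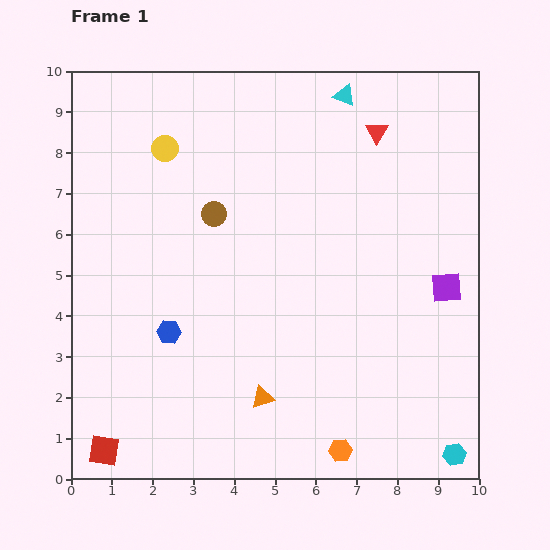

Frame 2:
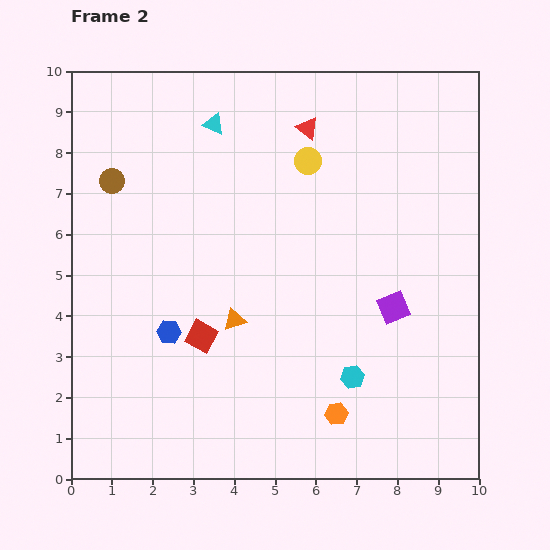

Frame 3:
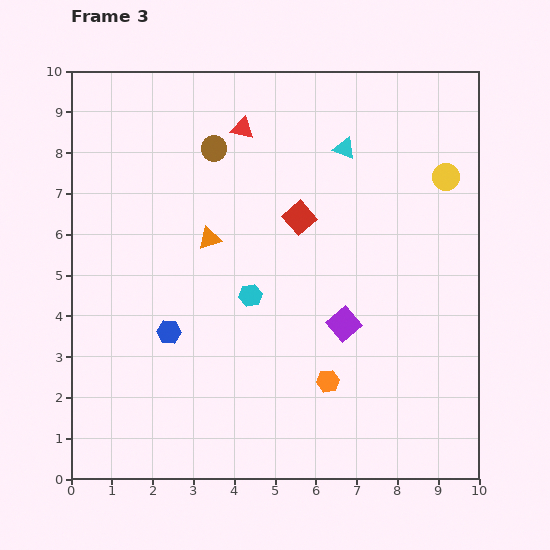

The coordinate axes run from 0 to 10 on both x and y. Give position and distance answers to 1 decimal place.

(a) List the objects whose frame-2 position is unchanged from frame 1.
the blue hexagon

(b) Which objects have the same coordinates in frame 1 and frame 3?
the blue hexagon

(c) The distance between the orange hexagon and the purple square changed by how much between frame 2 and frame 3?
-1.5

Distance in frame 2: 3.0. Distance in frame 3: 1.5.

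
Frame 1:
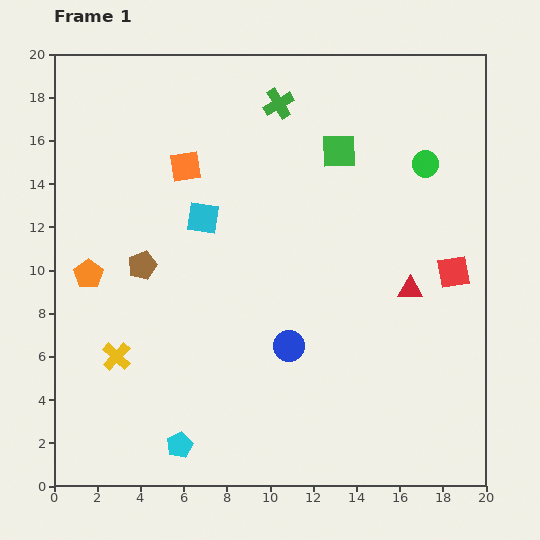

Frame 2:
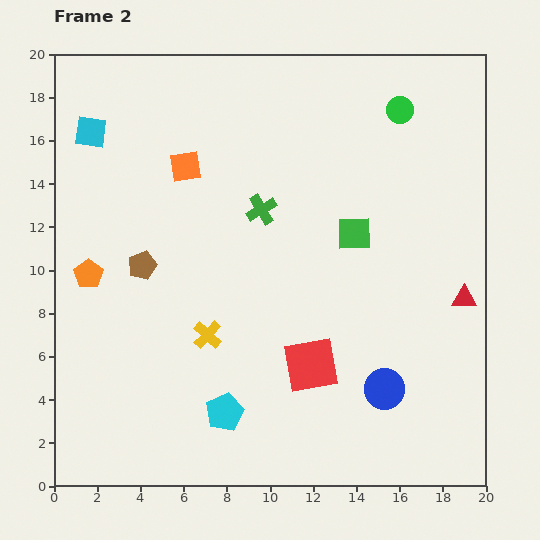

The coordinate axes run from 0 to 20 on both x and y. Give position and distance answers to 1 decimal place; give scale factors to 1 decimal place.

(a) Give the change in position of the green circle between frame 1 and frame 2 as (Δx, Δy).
(-1.2, 2.5)

The green circle was at (17.2, 14.9) in frame 1 and (16.0, 17.4) in frame 2.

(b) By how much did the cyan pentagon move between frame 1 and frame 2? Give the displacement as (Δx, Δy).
(2.1, 1.5)

The cyan pentagon was at (5.8, 1.9) in frame 1 and (7.9, 3.4) in frame 2.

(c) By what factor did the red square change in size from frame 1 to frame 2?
1.7×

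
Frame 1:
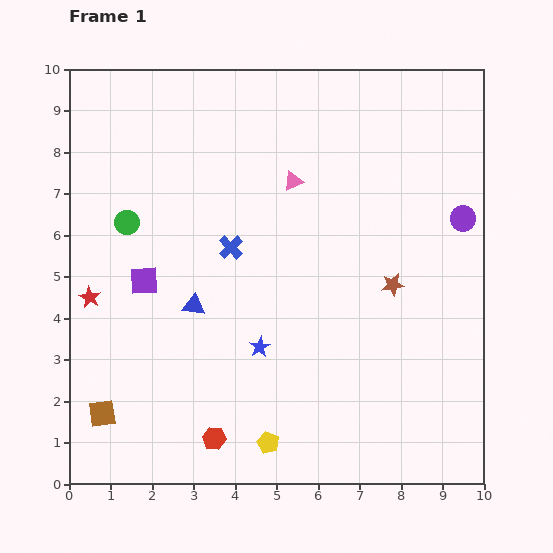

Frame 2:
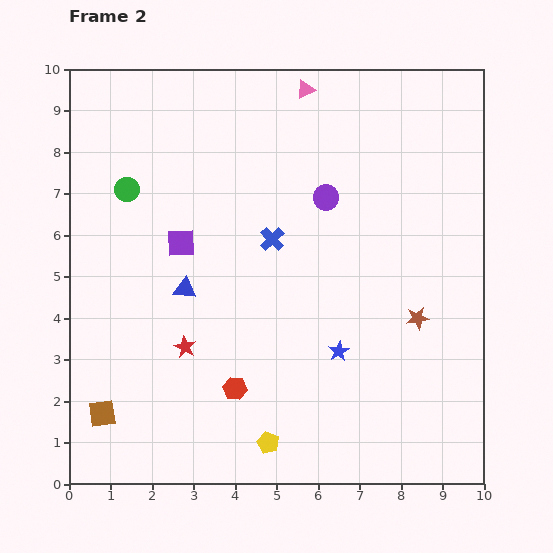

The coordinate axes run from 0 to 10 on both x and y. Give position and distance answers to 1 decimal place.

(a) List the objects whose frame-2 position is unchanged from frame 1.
the yellow pentagon, the brown square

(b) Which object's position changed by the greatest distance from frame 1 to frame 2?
the purple circle

(moved 3.3; next 2.6)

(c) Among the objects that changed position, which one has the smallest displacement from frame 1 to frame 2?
the blue triangle

(moved 0.4)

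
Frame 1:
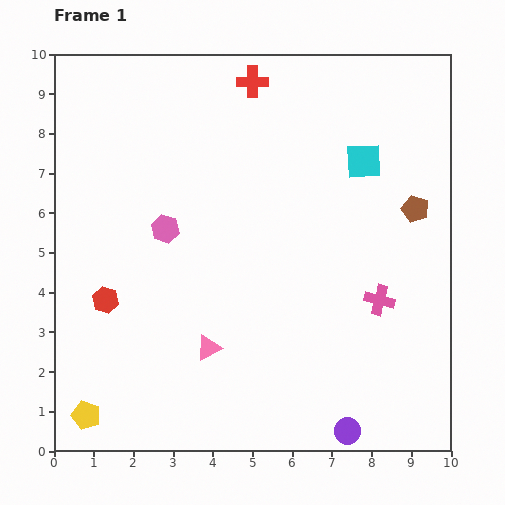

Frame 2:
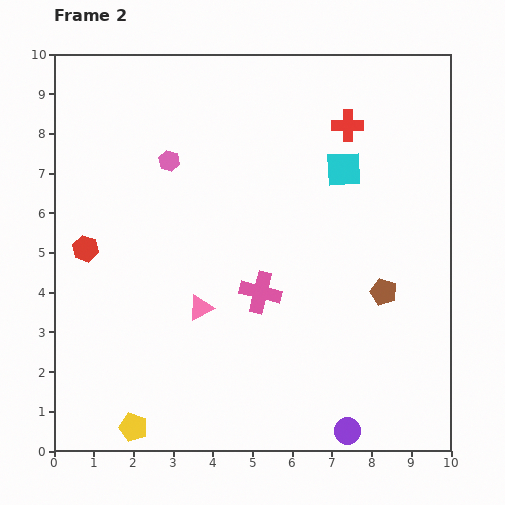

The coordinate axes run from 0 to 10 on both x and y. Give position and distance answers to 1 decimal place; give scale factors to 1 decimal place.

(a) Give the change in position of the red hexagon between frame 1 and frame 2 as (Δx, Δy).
(-0.5, 1.3)

The red hexagon was at (1.3, 3.8) in frame 1 and (0.8, 5.1) in frame 2.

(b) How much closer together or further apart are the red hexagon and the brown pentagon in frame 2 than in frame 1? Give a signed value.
-0.5

Distance in frame 1: 8.1. Distance in frame 2: 7.6.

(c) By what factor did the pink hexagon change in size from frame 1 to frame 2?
0.7×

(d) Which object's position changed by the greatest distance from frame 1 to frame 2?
the pink cross

(moved 3.0; next 2.6)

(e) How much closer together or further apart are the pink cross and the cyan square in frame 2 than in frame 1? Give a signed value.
+0.2

Distance in frame 1: 3.5. Distance in frame 2: 3.7.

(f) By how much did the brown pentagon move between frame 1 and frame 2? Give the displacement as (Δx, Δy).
(-0.8, -2.1)

The brown pentagon was at (9.1, 6.1) in frame 1 and (8.3, 4.0) in frame 2.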